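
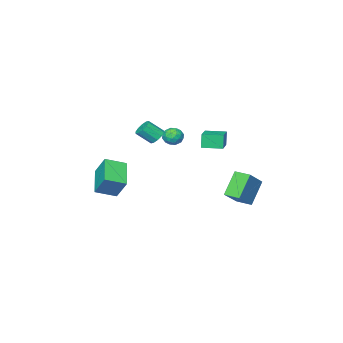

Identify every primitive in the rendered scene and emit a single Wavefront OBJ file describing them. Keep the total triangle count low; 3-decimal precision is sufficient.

v -5.08 0.611 -2.673
v -3.523 1.116 -1.389
v -5.403 1.683 -2.702
v -3.846 2.188 -1.418
v -3.874 0.932 -4.262
v -2.317 1.437 -2.978
v -4.197 2.004 -4.291
v -2.64 2.509 -3.007
v 0.378 -1.858 1.804
v 0.833 -1.95 1.35
v 1.557 -2.575 2.201
v 1.102 -2.482 2.656
v 0.913 -1.604 1.536
v 1.637 -2.228 2.387
v 0.789 -1.354 1.825
v 1.512 -1.979 2.676
v 0.507 -1.297 2.106
v 1.231 -1.921 2.958
v 0.177 -1.454 2.272
v 0.9 -2.078 3.123
v -0.077 -1.765 2.259
v 0.647 -2.39 3.11
v -0.157 -2.112 2.073
v 0.567 -2.736 2.924
v -0.032 -2.361 1.784
v 0.691 -2.986 2.635
v 0.249 -2.419 1.502
v 0.973 -3.043 2.354
v 0.58 -2.262 1.337
v 1.303 -2.886 2.188
v 3.937 -3.723 -0.808
v 3.881 -2.794 0.579
v 2.732 -3.046 -1.31
v 2.676 -2.117 0.077
v 5.144 -2.263 -1.737
v 5.088 -1.334 -0.35
v 3.939 -1.586 -2.239
v 3.883 -0.657 -0.852
v -2.52 -2.648 0.958
v -2.008 -2.489 0.424
v -2.012 -3.751 1.116
v -1.5 -3.592 0.582
v -1.48 -3.228 1.245
v -1.794 -2.546 1.148
v -2.226 -3.694 0.392
v -2.54 -3.012 0.295
v -1.826 -3.135 0.074
v -1.366 -2.847 0.601
v -2.654 -3.393 0.939
v -2.194 -3.105 1.466
v -2.309 -2.472 0.677
v -1.711 -3.768 0.863
v -1.699 -3.555 1.253
v -1.399 -3.461 0.939
v -2.183 -2.505 1.103
v -1.882 -2.412 0.788
v -1.572 -2.846 1.271
v -2.138 -3.828 0.752
v -1.837 -3.735 0.437
v -2.621 -2.779 0.601
v -2.321 -2.685 0.287
v -2.448 -3.394 0.269
v -1.901 -2.758 0.157
v -1.602 -3.406 0.25
v -2.029 -3.466 0.139
v -2.214 -3.065 0.082
v -1.63 -2.589 0.467
v -1.331 -3.237 0.56
v -1.32 -3.023 0.95
v -1.504 -2.622 0.893
v -1.523 -2.968 0.262
v -2.689 -3.003 0.98
v -2.39 -3.651 1.073
v -2.516 -3.618 0.647
v -2.7 -3.217 0.59
v -2.418 -2.834 1.29
v -2.119 -3.482 1.383
v -1.806 -3.175 1.458
v -1.991 -2.774 1.401
v -2.497 -3.272 1.278
v -3.578 -1.842 0.072
v -3.775 -2.01 1.141
v -4.504 -0.78 0.068
v -4.702 -0.948 1.137
v -2.238 -0.672 0.503
v -2.436 -0.84 1.572
v -3.165 0.39 0.499
v -3.362 0.222 1.568
f 2 4 1
f 5 2 1
f 1 4 3
f 3 5 1
f 2 8 4
f 6 2 5
f 6 8 2
f 4 8 3
f 7 5 3
f 3 8 7
f 7 6 5
f 8 6 7
f 10 9 13
f 10 13 11
f 11 13 14
f 11 14 12
f 13 9 15
f 13 15 14
f 14 15 16
f 14 16 12
f 15 9 17
f 15 17 16
f 16 17 18
f 16 18 12
f 17 9 19
f 17 19 18
f 18 19 20
f 18 20 12
f 19 9 21
f 19 21 20
f 20 21 22
f 20 22 12
f 21 9 23
f 21 23 22
f 22 23 24
f 22 24 12
f 23 9 25
f 23 25 24
f 24 25 26
f 24 26 12
f 25 9 27
f 25 27 26
f 26 27 28
f 26 28 12
f 27 9 29
f 27 29 28
f 28 29 30
f 28 30 12
f 29 9 10
f 29 10 30
f 30 10 11
f 30 11 12
f 32 34 31
f 35 32 31
f 31 34 33
f 33 35 31
f 32 38 34
f 36 32 35
f 36 38 32
f 34 38 33
f 37 35 33
f 33 38 37
f 37 36 35
f 38 36 37
f 39 76 55
f 76 50 79
f 55 79 44
f 76 79 55
f 39 55 51
f 55 44 56
f 51 56 40
f 55 56 51
f 39 51 60
f 51 40 61
f 60 61 46
f 51 61 60
f 39 60 72
f 60 46 75
f 72 75 49
f 60 75 72
f 39 72 76
f 72 49 80
f 76 80 50
f 72 80 76
f 40 56 67
f 56 44 70
f 67 70 48
f 56 70 67
f 44 79 57
f 79 50 78
f 57 78 43
f 79 78 57
f 50 80 77
f 80 49 73
f 77 73 41
f 80 73 77
f 49 75 74
f 75 46 62
f 74 62 45
f 75 62 74
f 46 61 66
f 61 40 63
f 66 63 47
f 61 63 66
f 42 68 54
f 68 48 69
f 54 69 43
f 68 69 54
f 42 54 52
f 54 43 53
f 52 53 41
f 54 53 52
f 42 52 59
f 52 41 58
f 59 58 45
f 52 58 59
f 42 59 64
f 59 45 65
f 64 65 47
f 59 65 64
f 42 64 68
f 64 47 71
f 68 71 48
f 64 71 68
f 43 69 57
f 69 48 70
f 57 70 44
f 69 70 57
f 41 53 77
f 53 43 78
f 77 78 50
f 53 78 77
f 45 58 74
f 58 41 73
f 74 73 49
f 58 73 74
f 47 65 66
f 65 45 62
f 66 62 46
f 65 62 66
f 48 71 67
f 71 47 63
f 67 63 40
f 71 63 67
f 82 84 81
f 85 82 81
f 81 84 83
f 83 85 81
f 82 88 84
f 86 82 85
f 86 88 82
f 84 88 83
f 87 85 83
f 83 88 87
f 87 86 85
f 88 86 87



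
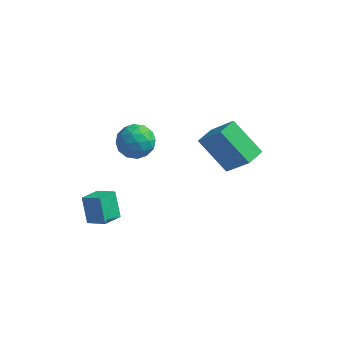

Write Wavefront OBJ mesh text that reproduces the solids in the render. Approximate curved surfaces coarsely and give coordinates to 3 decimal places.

v -2.571 -1.782 0.345
v -2.957 -2.772 0.73
v -1.612 -1.968 0.828
v -1.998 -2.958 1.213
v -2.102 -2.422 -0.833
v -2.488 -3.412 -0.448
v -1.143 -2.608 -0.35
v -1.529 -3.598 0.035
v -2.712 1.708 1.229
v -2.079 2.028 1.961
v -1.481 0.852 0.539
v -0.848 1.172 1.271
v -1.598 0.519 1.496
v -2.359 1.048 1.922
v -1.201 1.832 0.578
v -1.962 2.361 1.004
v -1.145 2.105 1.559
v -1.39 1.293 2.126
v -2.17 1.587 0.374
v -2.415 0.775 0.941
v -2.503 1.943 1.656
v -1.057 0.937 0.844
v -1.498 0.553 0.976
v -1.125 0.742 1.407
v -2.668 1.367 1.633
v -2.296 1.555 2.063
v -2.014 0.668 1.789
v -1.264 1.325 0.437
v -0.892 1.513 0.867
v -2.435 2.138 1.093
v -2.062 2.327 1.524
v -1.546 2.212 0.711
v -1.582 2.176 1.85
v -0.859 1.673 1.444
v -1.066 2.061 1.036
v -1.513 2.372 1.287
v -1.726 1.699 2.183
v -1.003 1.197 1.777
v -1.444 0.813 1.909
v -1.891 1.123 2.16
v -1.177 1.745 1.947
v -2.557 1.683 0.723
v -1.834 1.181 0.317
v -1.669 1.757 0.34
v -2.116 2.067 0.591
v -2.701 1.207 1.056
v -1.978 0.704 0.65
v -2.047 0.508 1.213
v -2.494 0.819 1.464
v -2.383 1.135 0.553
v 3.26 -0.377 2.449
v 1.72 0.161 3.787
v 3.593 0.566 2.454
v 2.053 1.104 3.792
v 4.447 -0.804 3.988
v 2.907 -0.266 5.326
v 4.78 0.139 3.993
v 3.24 0.677 5.331
f 2 4 1
f 5 2 1
f 1 4 3
f 3 5 1
f 2 8 4
f 6 2 5
f 6 8 2
f 4 8 3
f 7 5 3
f 3 8 7
f 7 6 5
f 8 6 7
f 9 46 25
f 46 20 49
f 25 49 14
f 46 49 25
f 9 25 21
f 25 14 26
f 21 26 10
f 25 26 21
f 9 21 30
f 21 10 31
f 30 31 16
f 21 31 30
f 9 30 42
f 30 16 45
f 42 45 19
f 30 45 42
f 9 42 46
f 42 19 50
f 46 50 20
f 42 50 46
f 10 26 37
f 26 14 40
f 37 40 18
f 26 40 37
f 14 49 27
f 49 20 48
f 27 48 13
f 49 48 27
f 20 50 47
f 50 19 43
f 47 43 11
f 50 43 47
f 19 45 44
f 45 16 32
f 44 32 15
f 45 32 44
f 16 31 36
f 31 10 33
f 36 33 17
f 31 33 36
f 12 38 24
f 38 18 39
f 24 39 13
f 38 39 24
f 12 24 22
f 24 13 23
f 22 23 11
f 24 23 22
f 12 22 29
f 22 11 28
f 29 28 15
f 22 28 29
f 12 29 34
f 29 15 35
f 34 35 17
f 29 35 34
f 12 34 38
f 34 17 41
f 38 41 18
f 34 41 38
f 13 39 27
f 39 18 40
f 27 40 14
f 39 40 27
f 11 23 47
f 23 13 48
f 47 48 20
f 23 48 47
f 15 28 44
f 28 11 43
f 44 43 19
f 28 43 44
f 17 35 36
f 35 15 32
f 36 32 16
f 35 32 36
f 18 41 37
f 41 17 33
f 37 33 10
f 41 33 37
f 52 54 51
f 55 52 51
f 51 54 53
f 53 55 51
f 52 58 54
f 56 52 55
f 56 58 52
f 54 58 53
f 57 55 53
f 53 58 57
f 57 56 55
f 58 56 57



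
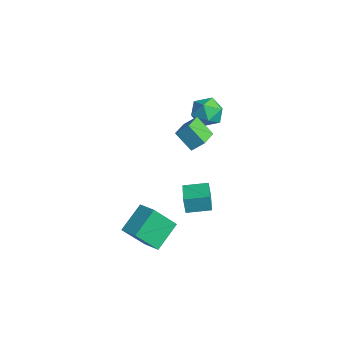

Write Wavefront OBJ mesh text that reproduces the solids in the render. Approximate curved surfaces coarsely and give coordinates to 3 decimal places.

v 1.552 -0.208 -1.286
v 1.343 -0.259 -0.207
v 2.237 1.146 -1.09
v 2.028 1.095 -0.011
v 3.072 -1.015 -1.029
v 2.863 -1.066 0.05
v 3.757 0.339 -0.833
v 3.548 0.288 0.246
v 2.661 -3.51 -3.172
v 2.33 -4.818 -1.498
v 2 -1.928 -2.066
v 1.669 -3.236 -0.392
v 3.911 -3.284 -2.748
v 3.58 -4.592 -1.074
v 3.25 -1.702 -1.642
v 2.919 -3.01 0.032
v 0.308 0.908 1.764
v -0.717 0.384 2.818
v -0.795 2.112 1.291
v -1.819 1.588 2.345
v 0.719 1.572 2.495
v -0.305 1.048 3.549
v -0.383 2.776 2.022
v -1.408 2.252 3.076
v -3.239 5.094 1.367
v -2.402 4.435 0.89
v -4.058 3.545 2.07
v -3.221 2.886 1.593
v -2.968 3.596 2.484
v -2.462 4.553 2.05
v -3.998 3.427 0.91
v -3.492 4.384 0.476
v -2.871 3.405 0.608
v -2.235 3.509 1.58
v -4.225 4.471 1.38
v -3.589 4.575 2.352
f 2 4 1
f 5 2 1
f 1 4 3
f 3 5 1
f 2 8 4
f 6 2 5
f 6 8 2
f 4 8 3
f 7 5 3
f 3 8 7
f 7 6 5
f 8 6 7
f 10 12 9
f 13 10 9
f 9 12 11
f 11 13 9
f 10 16 12
f 14 10 13
f 14 16 10
f 12 16 11
f 15 13 11
f 11 16 15
f 15 14 13
f 16 14 15
f 18 20 17
f 21 18 17
f 17 20 19
f 19 21 17
f 18 24 20
f 22 18 21
f 22 24 18
f 20 24 19
f 23 21 19
f 19 24 23
f 23 22 21
f 24 22 23
f 25 36 30
f 25 30 26
f 25 26 32
f 25 32 35
f 25 35 36
f 26 30 34
f 30 36 29
f 36 35 27
f 35 32 31
f 32 26 33
f 28 34 29
f 28 29 27
f 28 27 31
f 28 31 33
f 28 33 34
f 29 34 30
f 27 29 36
f 31 27 35
f 33 31 32
f 34 33 26



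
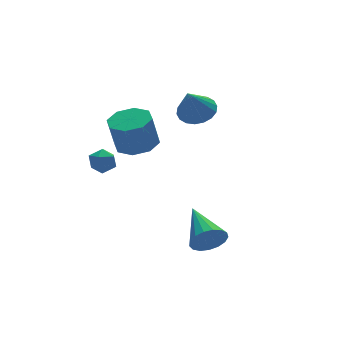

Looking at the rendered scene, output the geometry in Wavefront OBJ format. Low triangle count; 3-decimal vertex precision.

v -3.143 -0.946 0.964
v -2.236 -0.816 1.172
v -2.569 -0.844 2.644
v -3.477 -0.974 2.436
v -2.594 -0.196 1.102
v -2.927 -0.224 2.575
v -3.274 -0.015 0.952
v -3.607 -0.043 2.424
v -3.877 -0.38 0.808
v -4.211 -0.407 2.281
v -4.051 -1.076 0.756
v -4.384 -1.104 2.228
v -3.693 -1.696 0.825
v -4.026 -1.724 2.298
v -3.013 -1.877 0.976
v -3.346 -1.905 2.448
v -2.409 -1.513 1.119
v -2.743 -1.54 2.592
v -1.516 -4.102 -3.374
v -1.1 -4.378 -2.723
v -1.284 -2.178 -2.706
v -0.822 -4.318 -2.994
v -0.703 -4.208 -3.351
v -0.771 -4.074 -3.714
v -1.009 -3.947 -3.999
v -1.363 -3.855 -4.14
v -1.753 -3.82 -4.106
v -2.088 -3.849 -3.904
v -2.292 -3.937 -3.581
v -2.319 -4.062 -3.21
v -2.161 -4.197 -2.876
v -1.856 -4.31 -2.657
v -1.473 -4.375 -2.602
v 0.61 1.23 0.831
v 1.18 0.562 0.891
v -0.05 0.79 2.209
v 1.367 0.854 1.073
v 1.405 1.219 1.208
v 1.285 1.587 1.268
v 1.031 1.885 1.241
v 0.694 2.052 1.133
v 0.34 2.057 0.966
v 0.04 1.898 0.771
v -0.148 1.606 0.588
v -0.185 1.24 0.454
v -0.065 0.873 0.394
v 0.189 0.575 0.42
v 0.526 0.408 0.528
v 0.88 0.403 0.696
v -3.772 1.532 -0.87
v -3.557 1.191 -1.396
v -4.163 0.629 -0.444
v -3.948 0.288 -0.97
v -3.513 0.545 -0.542
v -3.272 1.103 -0.804
v -4.448 0.717 -1.036
v -4.207 1.275 -1.298
v -3.975 0.687 -1.498
v -3.397 0.581 -1.193
v -4.323 1.239 -0.647
v -3.745 1.133 -0.342
f 2 1 5
f 2 5 3
f 3 5 6
f 3 6 4
f 5 1 7
f 5 7 6
f 6 7 8
f 6 8 4
f 7 1 9
f 7 9 8
f 8 9 10
f 8 10 4
f 9 1 11
f 9 11 10
f 10 11 12
f 10 12 4
f 11 1 13
f 11 13 12
f 12 13 14
f 12 14 4
f 13 1 15
f 13 15 14
f 14 15 16
f 14 16 4
f 15 1 17
f 15 17 16
f 16 17 18
f 16 18 4
f 17 1 2
f 17 2 18
f 18 2 3
f 18 3 4
f 20 19 22
f 20 22 21
f 22 19 23
f 22 23 21
f 23 19 24
f 23 24 21
f 24 19 25
f 24 25 21
f 25 19 26
f 25 26 21
f 26 19 27
f 26 27 21
f 27 19 28
f 27 28 21
f 28 19 29
f 28 29 21
f 29 19 30
f 29 30 21
f 30 19 31
f 30 31 21
f 31 19 32
f 31 32 21
f 32 19 33
f 32 33 21
f 33 19 20
f 33 20 21
f 35 34 37
f 35 37 36
f 37 34 38
f 37 38 36
f 38 34 39
f 38 39 36
f 39 34 40
f 39 40 36
f 40 34 41
f 40 41 36
f 41 34 42
f 41 42 36
f 42 34 43
f 42 43 36
f 43 34 44
f 43 44 36
f 44 34 45
f 44 45 36
f 45 34 46
f 45 46 36
f 46 34 47
f 46 47 36
f 47 34 48
f 47 48 36
f 48 34 49
f 48 49 36
f 49 34 35
f 49 35 36
f 50 61 55
f 50 55 51
f 50 51 57
f 50 57 60
f 50 60 61
f 51 55 59
f 55 61 54
f 61 60 52
f 60 57 56
f 57 51 58
f 53 59 54
f 53 54 52
f 53 52 56
f 53 56 58
f 53 58 59
f 54 59 55
f 52 54 61
f 56 52 60
f 58 56 57
f 59 58 51



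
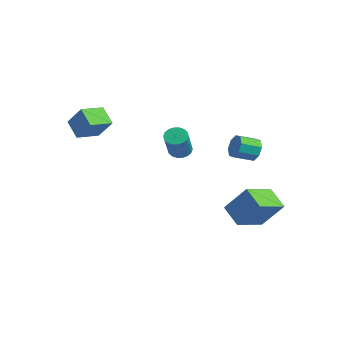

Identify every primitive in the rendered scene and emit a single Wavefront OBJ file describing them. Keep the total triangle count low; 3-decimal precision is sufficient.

v 2.135 2.522 -3.965
v 3.188 3.349 -2.309
v 1.542 4.44 -4.546
v 2.595 5.267 -2.889
v 3.425 2.653 -4.851
v 4.478 3.48 -3.194
v 2.832 4.571 -5.431
v 3.885 5.398 -3.775
v 2.858 4.053 0.486
v 3.254 3.763 -0.17
v 3.058 2.576 0.237
v 2.662 2.867 0.894
v 3.638 3.866 0.316
v 3.442 2.679 0.723
v 3.565 4.079 0.901
v 3.369 2.892 1.309
v 3.077 4.277 1.244
v 2.881 3.091 1.651
v 2.462 4.344 1.143
v 2.266 3.157 1.55
v 2.078 4.241 0.657
v 1.882 3.054 1.064
v 2.151 4.028 0.071
v 1.955 2.841 0.479
v 2.639 3.829 -0.271
v 2.443 2.643 0.136
v -3.263 2.522 -1.234
v -2.894 2.119 -1.719
v -1.749 1.256 -0.13
v -2.117 1.658 0.354
v -2.716 2.39 -1.7
v -1.571 1.527 -0.112
v -2.646 2.687 -1.589
v -1.501 1.824 -0
v -2.699 2.951 -1.407
v -1.553 2.088 0.181
v -2.863 3.131 -1.192
v -1.717 2.267 0.397
v -3.106 3.189 -0.984
v -1.96 2.326 0.604
v -3.38 3.116 -0.827
v -2.235 2.252 0.762
v -3.631 2.924 -0.75
v -2.486 2.061 0.839
v -3.809 2.653 -0.768
v -2.664 1.79 0.82
v -3.879 2.356 -0.88
v -2.734 1.493 0.709
v -3.827 2.092 -1.061
v -2.681 1.229 0.527
v -3.663 1.913 -1.277
v -2.517 1.049 0.312
v -3.42 1.854 -1.484
v -2.274 0.991 0.104
v -3.145 1.928 -1.642
v -2 1.064 -0.053
v -4.485 -4.058 1.639
v -3.393 -3.685 2.887
v -4.795 -2.559 1.463
v -3.703 -2.187 2.711
v -3.457 -3.953 0.709
v -2.365 -3.581 1.957
v -3.767 -2.455 0.533
v -2.675 -2.082 1.781
f 2 4 1
f 5 2 1
f 1 4 3
f 3 5 1
f 2 8 4
f 6 2 5
f 6 8 2
f 4 8 3
f 7 5 3
f 3 8 7
f 7 6 5
f 8 6 7
f 10 9 13
f 10 13 11
f 11 13 14
f 11 14 12
f 13 9 15
f 13 15 14
f 14 15 16
f 14 16 12
f 15 9 17
f 15 17 16
f 16 17 18
f 16 18 12
f 17 9 19
f 17 19 18
f 18 19 20
f 18 20 12
f 19 9 21
f 19 21 20
f 20 21 22
f 20 22 12
f 21 9 23
f 21 23 22
f 22 23 24
f 22 24 12
f 23 9 25
f 23 25 24
f 24 25 26
f 24 26 12
f 25 9 10
f 25 10 26
f 26 10 11
f 26 11 12
f 28 27 31
f 28 31 29
f 29 31 32
f 29 32 30
f 31 27 33
f 31 33 32
f 32 33 34
f 32 34 30
f 33 27 35
f 33 35 34
f 34 35 36
f 34 36 30
f 35 27 37
f 35 37 36
f 36 37 38
f 36 38 30
f 37 27 39
f 37 39 38
f 38 39 40
f 38 40 30
f 39 27 41
f 39 41 40
f 40 41 42
f 40 42 30
f 41 27 43
f 41 43 42
f 42 43 44
f 42 44 30
f 43 27 45
f 43 45 44
f 44 45 46
f 44 46 30
f 45 27 47
f 45 47 46
f 46 47 48
f 46 48 30
f 47 27 49
f 47 49 48
f 48 49 50
f 48 50 30
f 49 27 51
f 49 51 50
f 50 51 52
f 50 52 30
f 51 27 53
f 51 53 52
f 52 53 54
f 52 54 30
f 53 27 55
f 53 55 54
f 54 55 56
f 54 56 30
f 55 27 28
f 55 28 56
f 56 28 29
f 56 29 30
f 58 60 57
f 61 58 57
f 57 60 59
f 59 61 57
f 58 64 60
f 62 58 61
f 62 64 58
f 60 64 59
f 63 61 59
f 59 64 63
f 63 62 61
f 64 62 63



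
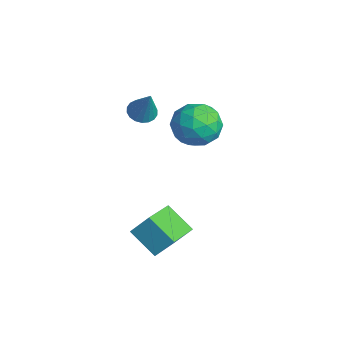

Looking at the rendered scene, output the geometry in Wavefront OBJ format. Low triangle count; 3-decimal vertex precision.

v -2.294 1.801 -0.984
v -1.432 0.882 -1.05
v -3.568 0.538 -0.01
v -2.706 -0.381 -0.076
v -2.506 0.619 0.667
v -1.719 1.4 0.065
v -3.281 0.02 -1.125
v -2.494 0.801 -1.727
v -2.043 -0.219 -1.137
v -1.563 0.151 -0.03
v -3.437 1.269 -1.03
v -2.957 1.639 0.077
v -1.751 1.453 -1.102
v -3.249 -0.033 0.042
v -3.131 0.555 0.479
v -2.625 0.015 0.44
v -1.919 1.757 -0.447
v -1.413 1.216 -0.486
v -2.044 1.062 0.523
v -3.587 0.204 -0.574
v -3.081 -0.337 -0.613
v -2.375 1.405 -1.5
v -1.869 0.865 -1.539
v -2.956 0.358 -1.583
v -1.604 0.265 -1.192
v -2.353 -0.478 -0.62
v -2.691 -0.241 -1.236
v -2.228 0.217 -1.59
v -1.322 0.482 -0.541
v -2.071 -0.26 0.031
v -1.953 0.328 0.467
v -1.49 0.787 0.114
v -1.681 -0.165 -0.592
v -2.929 1.68 -1.091
v -3.678 0.938 -0.519
v -3.51 0.633 -1.174
v -3.047 1.092 -1.527
v -2.647 1.898 -0.44
v -3.396 1.155 0.132
v -2.772 1.203 0.53
v -2.309 1.661 0.176
v -3.319 1.585 -0.468
v 0.378 -2.672 -3.836
v 0.709 -1.93 -2.873
v 1.547 -2.004 -4.753
v 1.879 -1.262 -3.79
v 1.661 -4.058 -3.21
v 1.993 -3.316 -2.247
v 2.831 -3.39 -4.127
v 3.162 -2.648 -3.164
v -3.53 -1.483 0.285
v -2.91 -1.414 -0.054
v -2.67 -1.397 1.875
v -3.005 -1.115 -0.019
v -3.203 -0.888 0.076
v -3.467 -0.78 0.213
v -3.742 -0.81 0.363
v -3.976 -0.974 0.499
v -4.122 -1.238 0.592
v -4.15 -1.551 0.624
v -4.056 -1.851 0.589
v -3.857 -2.078 0.494
v -3.594 -2.186 0.357
v -3.318 -2.156 0.206
v -3.084 -1.992 0.071
v -2.938 -1.728 -0.022
f 1 38 17
f 38 12 41
f 17 41 6
f 38 41 17
f 1 17 13
f 17 6 18
f 13 18 2
f 17 18 13
f 1 13 22
f 13 2 23
f 22 23 8
f 13 23 22
f 1 22 34
f 22 8 37
f 34 37 11
f 22 37 34
f 1 34 38
f 34 11 42
f 38 42 12
f 34 42 38
f 2 18 29
f 18 6 32
f 29 32 10
f 18 32 29
f 6 41 19
f 41 12 40
f 19 40 5
f 41 40 19
f 12 42 39
f 42 11 35
f 39 35 3
f 42 35 39
f 11 37 36
f 37 8 24
f 36 24 7
f 37 24 36
f 8 23 28
f 23 2 25
f 28 25 9
f 23 25 28
f 4 30 16
f 30 10 31
f 16 31 5
f 30 31 16
f 4 16 14
f 16 5 15
f 14 15 3
f 16 15 14
f 4 14 21
f 14 3 20
f 21 20 7
f 14 20 21
f 4 21 26
f 21 7 27
f 26 27 9
f 21 27 26
f 4 26 30
f 26 9 33
f 30 33 10
f 26 33 30
f 5 31 19
f 31 10 32
f 19 32 6
f 31 32 19
f 3 15 39
f 15 5 40
f 39 40 12
f 15 40 39
f 7 20 36
f 20 3 35
f 36 35 11
f 20 35 36
f 9 27 28
f 27 7 24
f 28 24 8
f 27 24 28
f 10 33 29
f 33 9 25
f 29 25 2
f 33 25 29
f 44 46 43
f 47 44 43
f 43 46 45
f 45 47 43
f 44 50 46
f 48 44 47
f 48 50 44
f 46 50 45
f 49 47 45
f 45 50 49
f 49 48 47
f 50 48 49
f 52 51 54
f 52 54 53
f 54 51 55
f 54 55 53
f 55 51 56
f 55 56 53
f 56 51 57
f 56 57 53
f 57 51 58
f 57 58 53
f 58 51 59
f 58 59 53
f 59 51 60
f 59 60 53
f 60 51 61
f 60 61 53
f 61 51 62
f 61 62 53
f 62 51 63
f 62 63 53
f 63 51 64
f 63 64 53
f 64 51 65
f 64 65 53
f 65 51 66
f 65 66 53
f 66 51 52
f 66 52 53



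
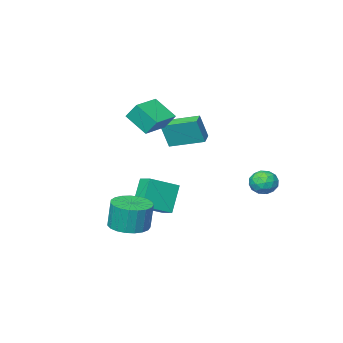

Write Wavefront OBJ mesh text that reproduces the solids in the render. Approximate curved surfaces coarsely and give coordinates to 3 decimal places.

v -4.07 3.674 -1.043
v -3.662 3.47 -0.399
v -3.938 2.49 -1.501
v -3.53 2.286 -0.857
v -4.302 2.442 -0.803
v -4.383 3.174 -0.52
v -3.217 2.786 -1.38
v -3.298 3.518 -1.097
v -3.135 2.922 -0.608
v -3.806 2.709 -0.251
v -3.794 3.251 -1.649
v -4.465 3.038 -1.292
v -3.878 3.676 -0.681
v -3.722 2.284 -1.219
v -4.176 2.376 -1.187
v -3.936 2.256 -0.809
v -4.301 3.501 -0.752
v -4.062 3.382 -0.373
v -4.437 2.778 -0.611
v -3.538 2.578 -1.527
v -3.299 2.459 -1.148
v -3.664 3.704 -1.091
v -3.424 3.584 -0.713
v -3.163 3.182 -1.289
v -3.328 3.234 -0.425
v -3.251 2.538 -0.694
v -3.067 2.832 -1.002
v -3.115 3.262 -0.835
v -3.722 3.108 -0.215
v -3.645 2.413 -0.485
v -4.098 2.504 -0.453
v -4.146 2.934 -0.286
v -3.413 2.786 -0.338
v -3.955 3.547 -1.415
v -3.878 2.852 -1.685
v -3.454 3.026 -1.614
v -3.502 3.456 -1.447
v -4.349 3.422 -1.206
v -4.272 2.726 -1.475
v -4.485 2.698 -1.065
v -4.533 3.128 -0.898
v -4.187 3.174 -1.562
v -0.22 -2.45 -1.644
v -0.213 -1.566 -1.356
v -1.832 -2.191 -2.401
v -1.825 -1.307 -2.113
v 0.585 -1.953 -3.187
v 0.592 -1.069 -2.899
v -1.027 -1.694 -3.944
v -1.02 -0.81 -3.656
v -0.47 -2.369 3.057
v -0.695 -1.748 3.923
v -0.873 -1.222 2.129
v -1.099 -0.6 2.995
v 1.019 -1.84 3.065
v 0.793 -1.218 3.931
v 0.615 -0.692 2.137
v 0.39 -0.071 3.003
v -2.496 -2.893 0.386
v -2.067 -3.027 1.827
v -3.706 -1.486 0.878
v -3.277 -1.62 2.319
v -1.903 -2.34 0.261
v -1.474 -2.474 1.702
v -3.113 -0.933 0.753
v -2.684 -1.067 2.194
v 2.579 0.736 -3.094
v 3.528 0.321 -3
v 3.45 0.49 -1.471
v 2.501 0.904 -1.566
v 3.618 0.742 -3.042
v 3.539 0.911 -1.513
v 3.528 1.162 -3.093
v 3.449 1.33 -1.564
v 3.274 1.508 -3.144
v 3.195 1.677 -1.615
v 2.9 1.721 -3.187
v 2.821 1.889 -1.658
v 2.47 1.763 -3.213
v 2.392 1.932 -1.685
v 2.06 1.628 -3.219
v 1.981 1.796 -1.691
v 1.739 1.338 -3.204
v 1.66 1.507 -1.675
v 1.563 0.944 -3.17
v 1.485 1.113 -1.641
v 1.563 0.515 -3.122
v 1.485 0.683 -1.593
v 1.739 0.123 -3.07
v 1.661 0.292 -1.541
v 2.06 -0.163 -3.022
v 1.982 0.006 -1.493
v 2.471 -0.293 -2.986
v 2.393 -0.124 -1.458
v 2.901 -0.246 -2.97
v 2.822 -0.077 -1.441
v 3.275 -0.028 -2.974
v 3.196 0.14 -1.446
f 1 38 17
f 38 12 41
f 17 41 6
f 38 41 17
f 1 17 13
f 17 6 18
f 13 18 2
f 17 18 13
f 1 13 22
f 13 2 23
f 22 23 8
f 13 23 22
f 1 22 34
f 22 8 37
f 34 37 11
f 22 37 34
f 1 34 38
f 34 11 42
f 38 42 12
f 34 42 38
f 2 18 29
f 18 6 32
f 29 32 10
f 18 32 29
f 6 41 19
f 41 12 40
f 19 40 5
f 41 40 19
f 12 42 39
f 42 11 35
f 39 35 3
f 42 35 39
f 11 37 36
f 37 8 24
f 36 24 7
f 37 24 36
f 8 23 28
f 23 2 25
f 28 25 9
f 23 25 28
f 4 30 16
f 30 10 31
f 16 31 5
f 30 31 16
f 4 16 14
f 16 5 15
f 14 15 3
f 16 15 14
f 4 14 21
f 14 3 20
f 21 20 7
f 14 20 21
f 4 21 26
f 21 7 27
f 26 27 9
f 21 27 26
f 4 26 30
f 26 9 33
f 30 33 10
f 26 33 30
f 5 31 19
f 31 10 32
f 19 32 6
f 31 32 19
f 3 15 39
f 15 5 40
f 39 40 12
f 15 40 39
f 7 20 36
f 20 3 35
f 36 35 11
f 20 35 36
f 9 27 28
f 27 7 24
f 28 24 8
f 27 24 28
f 10 33 29
f 33 9 25
f 29 25 2
f 33 25 29
f 44 46 43
f 47 44 43
f 43 46 45
f 45 47 43
f 44 50 46
f 48 44 47
f 48 50 44
f 46 50 45
f 49 47 45
f 45 50 49
f 49 48 47
f 50 48 49
f 52 54 51
f 55 52 51
f 51 54 53
f 53 55 51
f 52 58 54
f 56 52 55
f 56 58 52
f 54 58 53
f 57 55 53
f 53 58 57
f 57 56 55
f 58 56 57
f 60 62 59
f 63 60 59
f 59 62 61
f 61 63 59
f 60 66 62
f 64 60 63
f 64 66 60
f 62 66 61
f 65 63 61
f 61 66 65
f 65 64 63
f 66 64 65
f 68 67 71
f 68 71 69
f 69 71 72
f 69 72 70
f 71 67 73
f 71 73 72
f 72 73 74
f 72 74 70
f 73 67 75
f 73 75 74
f 74 75 76
f 74 76 70
f 75 67 77
f 75 77 76
f 76 77 78
f 76 78 70
f 77 67 79
f 77 79 78
f 78 79 80
f 78 80 70
f 79 67 81
f 79 81 80
f 80 81 82
f 80 82 70
f 81 67 83
f 81 83 82
f 82 83 84
f 82 84 70
f 83 67 85
f 83 85 84
f 84 85 86
f 84 86 70
f 85 67 87
f 85 87 86
f 86 87 88
f 86 88 70
f 87 67 89
f 87 89 88
f 88 89 90
f 88 90 70
f 89 67 91
f 89 91 90
f 90 91 92
f 90 92 70
f 91 67 93
f 91 93 92
f 92 93 94
f 92 94 70
f 93 67 95
f 93 95 94
f 94 95 96
f 94 96 70
f 95 67 97
f 95 97 96
f 96 97 98
f 96 98 70
f 97 67 68
f 97 68 98
f 98 68 69
f 98 69 70



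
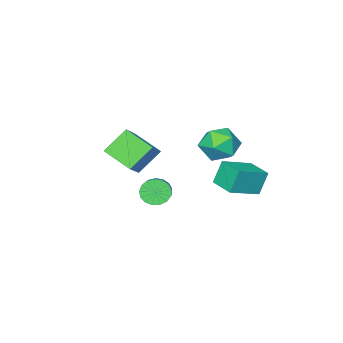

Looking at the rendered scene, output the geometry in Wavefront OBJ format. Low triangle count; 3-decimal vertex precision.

v -3.117 1.034 -4.77
v -3.677 1.113 -3.37
v -2.873 2.565 -4.759
v -3.433 2.643 -3.359
v -1.287 0.737 -4.021
v -1.847 0.815 -2.621
v -1.043 2.267 -4.01
v -1.603 2.346 -2.61
v 2.219 -3.168 -2.274
v 0.954 -2.866 -1.029
v 1.935 -1.439 -2.982
v 0.67 -1.137 -1.738
v 3.29 -2.603 -1.322
v 2.025 -2.301 -0.078
v 3.006 -0.874 -2.031
v 1.741 -0.572 -0.786
v -2.796 0.224 -0.711
v -2.135 1.262 -0.736
v -1.905 -0.382 -2.384
v -1.244 0.656 -2.409
v -1.033 -0.188 -1.539
v -1.583 0.187 -0.504
v -2.457 0.693 -2.616
v -3.007 1.068 -1.581
v -1.926 1.552 -1.913
v -1.046 1.007 -1.247
v -2.994 -0.127 -1.873
v -2.114 -0.672 -1.207
v 3.209 1.376 -2.556
v 3.577 1.559 -3.241
v 4.68 2.748 -2.33
v 4.311 2.564 -1.644
v 3.29 1.811 -3.222
v 4.392 3 -2.311
v 2.983 1.963 -3.049
v 4.086 3.152 -2.138
v 2.729 1.981 -2.764
v 3.831 3.17 -1.853
v 2.584 1.859 -2.431
v 3.687 3.048 -1.52
v 2.582 1.628 -2.126
v 3.685 2.816 -1.215
v 2.724 1.338 -1.92
v 3.827 2.527 -1.009
v 2.977 1.057 -1.859
v 4.08 2.246 -0.948
v 3.283 0.849 -1.958
v 4.386 2.038 -1.047
v 3.572 0.761 -2.194
v 4.675 1.95 -1.283
v 3.778 0.815 -2.512
v 4.88 2.004 -1.601
v 3.853 0.997 -2.841
v 4.956 2.185 -1.93
v 3.781 1.265 -3.104
v 4.883 2.454 -2.193
f 2 4 1
f 5 2 1
f 1 4 3
f 3 5 1
f 2 8 4
f 6 2 5
f 6 8 2
f 4 8 3
f 7 5 3
f 3 8 7
f 7 6 5
f 8 6 7
f 10 12 9
f 13 10 9
f 9 12 11
f 11 13 9
f 10 16 12
f 14 10 13
f 14 16 10
f 12 16 11
f 15 13 11
f 11 16 15
f 15 14 13
f 16 14 15
f 17 28 22
f 17 22 18
f 17 18 24
f 17 24 27
f 17 27 28
f 18 22 26
f 22 28 21
f 28 27 19
f 27 24 23
f 24 18 25
f 20 26 21
f 20 21 19
f 20 19 23
f 20 23 25
f 20 25 26
f 21 26 22
f 19 21 28
f 23 19 27
f 25 23 24
f 26 25 18
f 30 29 33
f 30 33 31
f 31 33 34
f 31 34 32
f 33 29 35
f 33 35 34
f 34 35 36
f 34 36 32
f 35 29 37
f 35 37 36
f 36 37 38
f 36 38 32
f 37 29 39
f 37 39 38
f 38 39 40
f 38 40 32
f 39 29 41
f 39 41 40
f 40 41 42
f 40 42 32
f 41 29 43
f 41 43 42
f 42 43 44
f 42 44 32
f 43 29 45
f 43 45 44
f 44 45 46
f 44 46 32
f 45 29 47
f 45 47 46
f 46 47 48
f 46 48 32
f 47 29 49
f 47 49 48
f 48 49 50
f 48 50 32
f 49 29 51
f 49 51 50
f 50 51 52
f 50 52 32
f 51 29 53
f 51 53 52
f 52 53 54
f 52 54 32
f 53 29 55
f 53 55 54
f 54 55 56
f 54 56 32
f 55 29 30
f 55 30 56
f 56 30 31
f 56 31 32



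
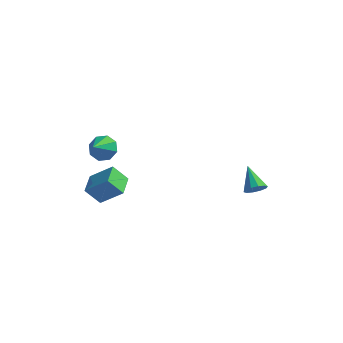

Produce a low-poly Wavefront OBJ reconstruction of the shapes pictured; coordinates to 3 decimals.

v 3.353 2.326 -0.518
v 3.9 2.654 -0.35
v 2.487 3.294 0.418
v 3.743 2.833 -0.681
v 3.436 2.819 -0.95
v 3.097 2.616 -1.053
v 2.856 2.303 -0.953
v 2.805 1.999 -0.686
v 2.962 1.82 -0.355
v 3.269 1.834 -0.087
v 3.608 2.037 0.017
v 3.849 2.35 -0.084
v -3.942 -0.936 2.803
v -3.113 -0.966 2.798
v -3.978 -2.024 3.617
v -3.34 -0.606 3.27
v -3.92 -0.439 3.468
v -4.513 -0.563 3.277
v -4.772 -0.905 2.808
v -4.545 -1.265 2.336
v -3.965 -1.432 2.138
v -3.372 -1.308 2.329
v -4.554 -1.977 -0.07
v -3.296 -1.78 0.981
v -4.875 -0.695 0.074
v -3.617 -0.498 1.124
v -3.803 -1.682 -1.024
v -2.545 -1.485 0.026
v -4.124 -0.4 -0.881
v -2.866 -0.203 0.17
f 2 1 4
f 2 4 3
f 4 1 5
f 4 5 3
f 5 1 6
f 5 6 3
f 6 1 7
f 6 7 3
f 7 1 8
f 7 8 3
f 8 1 9
f 8 9 3
f 9 1 10
f 9 10 3
f 10 1 11
f 10 11 3
f 11 1 12
f 11 12 3
f 12 1 2
f 12 2 3
f 14 13 16
f 14 16 15
f 16 13 17
f 16 17 15
f 17 13 18
f 17 18 15
f 18 13 19
f 18 19 15
f 19 13 20
f 19 20 15
f 20 13 21
f 20 21 15
f 21 13 22
f 21 22 15
f 22 13 14
f 22 14 15
f 24 26 23
f 27 24 23
f 23 26 25
f 25 27 23
f 24 30 26
f 28 24 27
f 28 30 24
f 26 30 25
f 29 27 25
f 25 30 29
f 29 28 27
f 30 28 29



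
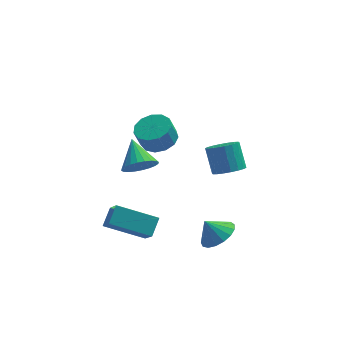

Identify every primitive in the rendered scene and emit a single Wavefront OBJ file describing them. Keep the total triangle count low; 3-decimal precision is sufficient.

v -1.111 -0.551 1.62
v -0.422 -1.164 1.74
v -0.74 -1.322 2.76
v -1.429 -0.709 2.64
v -0.228 -0.696 1.873
v -0.546 -0.854 2.893
v -0.314 -0.182 1.926
v -0.632 -0.34 2.946
v -0.653 0.215 1.881
v -0.971 0.057 2.901
v -1.138 0.369 1.754
v -1.456 0.211 2.774
v -1.614 0.231 1.584
v -1.932 0.072 2.604
v -1.93 -0.156 1.426
v -2.248 -0.314 2.446
v -1.987 -0.668 1.329
v -2.304 -0.826 2.349
v -1.765 -1.143 1.325
v -2.083 -1.301 2.344
v -1.335 -1.43 1.414
v -1.653 -1.588 2.434
v -0.835 -1.437 1.569
v -1.153 -1.596 2.589
v 1.513 -3.444 -2.994
v 2.264 -3.636 -2.429
v 0.887 -3.276 -2.106
v 2.291 -3.183 -2.496
v 2.139 -2.789 -2.678
v 1.844 -2.545 -2.932
v 1.473 -2.508 -3.201
v 1.111 -2.685 -3.422
v 0.841 -3.036 -3.545
v 0.725 -3.48 -3.542
v 0.79 -3.917 -3.414
v 1.02 -4.245 -3.189
v 1.363 -4.39 -2.92
v 1.741 -4.318 -2.668
v 2.066 -4.046 -2.491
v -3.835 -1.866 -3.671
v -3.53 -3.137 -2.279
v -3.477 -1.084 -3.035
v -3.173 -2.355 -1.643
v -1.847 -2.185 -4.397
v -1.543 -3.456 -3.005
v -1.49 -1.403 -3.761
v -1.185 -2.674 -2.369
v -2.06 -3.951 2.66
v -1.331 -4.06 3.122
v -2.4 -2.669 3.5
v -1.219 -3.864 2.868
v -1.236 -3.681 2.583
v -1.378 -3.54 2.309
v -1.624 -3.461 2.088
v -1.936 -3.457 1.955
v -2.267 -3.528 1.929
v -2.566 -3.663 2.015
v -2.789 -3.842 2.198
v -2.9 -4.038 2.452
v -2.883 -4.221 2.738
v -2.741 -4.362 3.012
v -2.495 -4.441 3.232
v -2.183 -4.446 3.366
v -1.852 -4.375 3.391
v -1.553 -4.239 3.306
v 2.343 1.689 -2.876
v 3.152 1.982 -2.885
v 2.846 2.863 -1.672
v 2.037 2.571 -1.664
v 2.969 2.23 -3.112
v 2.663 3.112 -1.899
v 2.662 2.371 -3.292
v 2.356 3.253 -2.079
v 2.292 2.377 -3.389
v 1.986 3.259 -2.177
v 1.932 2.247 -3.386
v 1.626 3.129 -2.173
v 1.654 2.006 -3.281
v 1.348 2.888 -2.069
v 1.512 1.703 -3.096
v 1.206 2.585 -1.884
v 1.534 1.397 -2.868
v 1.228 2.278 -1.655
v 1.717 1.148 -2.641
v 1.411 2.03 -1.428
v 2.024 1.007 -2.461
v 1.718 1.889 -1.248
v 2.394 1.001 -2.363
v 2.088 1.883 -1.151
v 2.754 1.131 -2.367
v 2.448 2.013 -1.154
v 3.032 1.372 -2.471
v 2.726 2.254 -1.259
v 3.174 1.675 -2.656
v 2.868 2.557 -1.444
f 2 1 5
f 2 5 3
f 3 5 6
f 3 6 4
f 5 1 7
f 5 7 6
f 6 7 8
f 6 8 4
f 7 1 9
f 7 9 8
f 8 9 10
f 8 10 4
f 9 1 11
f 9 11 10
f 10 11 12
f 10 12 4
f 11 1 13
f 11 13 12
f 12 13 14
f 12 14 4
f 13 1 15
f 13 15 14
f 14 15 16
f 14 16 4
f 15 1 17
f 15 17 16
f 16 17 18
f 16 18 4
f 17 1 19
f 17 19 18
f 18 19 20
f 18 20 4
f 19 1 21
f 19 21 20
f 20 21 22
f 20 22 4
f 21 1 23
f 21 23 22
f 22 23 24
f 22 24 4
f 23 1 2
f 23 2 24
f 24 2 3
f 24 3 4
f 26 25 28
f 26 28 27
f 28 25 29
f 28 29 27
f 29 25 30
f 29 30 27
f 30 25 31
f 30 31 27
f 31 25 32
f 31 32 27
f 32 25 33
f 32 33 27
f 33 25 34
f 33 34 27
f 34 25 35
f 34 35 27
f 35 25 36
f 35 36 27
f 36 25 37
f 36 37 27
f 37 25 38
f 37 38 27
f 38 25 39
f 38 39 27
f 39 25 26
f 39 26 27
f 41 43 40
f 44 41 40
f 40 43 42
f 42 44 40
f 41 47 43
f 45 41 44
f 45 47 41
f 43 47 42
f 46 44 42
f 42 47 46
f 46 45 44
f 47 45 46
f 49 48 51
f 49 51 50
f 51 48 52
f 51 52 50
f 52 48 53
f 52 53 50
f 53 48 54
f 53 54 50
f 54 48 55
f 54 55 50
f 55 48 56
f 55 56 50
f 56 48 57
f 56 57 50
f 57 48 58
f 57 58 50
f 58 48 59
f 58 59 50
f 59 48 60
f 59 60 50
f 60 48 61
f 60 61 50
f 61 48 62
f 61 62 50
f 62 48 63
f 62 63 50
f 63 48 64
f 63 64 50
f 64 48 65
f 64 65 50
f 65 48 49
f 65 49 50
f 67 66 70
f 67 70 68
f 68 70 71
f 68 71 69
f 70 66 72
f 70 72 71
f 71 72 73
f 71 73 69
f 72 66 74
f 72 74 73
f 73 74 75
f 73 75 69
f 74 66 76
f 74 76 75
f 75 76 77
f 75 77 69
f 76 66 78
f 76 78 77
f 77 78 79
f 77 79 69
f 78 66 80
f 78 80 79
f 79 80 81
f 79 81 69
f 80 66 82
f 80 82 81
f 81 82 83
f 81 83 69
f 82 66 84
f 82 84 83
f 83 84 85
f 83 85 69
f 84 66 86
f 84 86 85
f 85 86 87
f 85 87 69
f 86 66 88
f 86 88 87
f 87 88 89
f 87 89 69
f 88 66 90
f 88 90 89
f 89 90 91
f 89 91 69
f 90 66 92
f 90 92 91
f 91 92 93
f 91 93 69
f 92 66 94
f 92 94 93
f 93 94 95
f 93 95 69
f 94 66 67
f 94 67 95
f 95 67 68
f 95 68 69



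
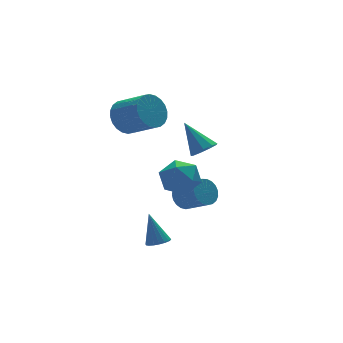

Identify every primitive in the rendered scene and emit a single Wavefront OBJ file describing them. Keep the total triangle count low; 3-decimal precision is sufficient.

v -0.093 2.87 2.121
v 0.629 3.449 2.41
v 1.335 2.15 3.248
v 0.613 1.57 2.959
v 0.38 3.495 2.692
v 1.086 2.196 3.53
v 0.059 3.446 2.886
v 0.765 2.147 3.724
v -0.285 3.309 2.964
v 0.421 2.01 3.802
v -0.6 3.106 2.914
v 0.106 1.806 3.752
v -0.838 2.866 2.743
v -0.131 1.566 3.581
v -0.962 2.627 2.477
v -0.256 1.327 3.315
v -0.954 2.425 2.157
v -0.248 1.125 2.995
v -0.815 2.29 1.832
v -0.109 0.991 2.67
v -0.566 2.244 1.55
v 0.14 0.945 2.388
v -0.245 2.293 1.356
v 0.461 0.994 2.194
v 0.099 2.43 1.278
v 0.805 1.131 2.116
v 0.414 2.634 1.328
v 1.12 1.334 2.166
v 0.651 2.874 1.499
v 1.358 1.574 2.337
v 0.776 3.113 1.765
v 1.482 1.813 2.603
v 0.768 3.315 2.085
v 1.474 2.015 2.923
v -0.312 -1.805 0.853
v 0.596 -2.178 1.089
v -0.976 -3.282 1.071
v -0.068 -3.655 1.307
v -0.527 -3.01 1.934
v -0.117 -2.098 1.799
v -0.263 -3.362 0.361
v 0.147 -2.45 0.226
v 0.626 -3.141 0.785
v 0.463 -2.923 1.757
v -0.843 -2.537 0.403
v -1.006 -2.319 1.375
v 3.177 1.43 -0.122
v 3.868 1.557 -0.02
v 2.763 2.63 1.182
v 3.691 1.861 -0.356
v 3.273 1.962 -0.582
v 2.81 1.815 -0.593
v 2.519 1.488 -0.384
v 2.535 1.133 -0.052
v 2.852 0.917 0.247
v 3.32 0.941 0.373
v 3.721 1.194 0.267
v 2.199 1.521 -2.972
v 2.874 1.866 -2.918
v 3.396 0.724 -2.173
v 2.721 0.379 -2.228
v 2.727 1.968 -2.657
v 3.249 0.826 -1.913
v 2.488 1.993 -2.452
v 3.011 0.851 -1.707
v 2.199 1.936 -2.336
v 2.722 0.794 -1.591
v 1.911 1.808 -2.33
v 2.433 0.666 -1.586
v 1.672 1.63 -2.436
v 2.194 0.488 -1.691
v 1.524 1.433 -2.634
v 2.047 0.291 -1.889
v 1.493 1.251 -2.89
v 2.015 0.109 -2.146
v 1.584 1.116 -3.161
v 2.106 -0.026 -2.417
v 1.781 1.051 -3.399
v 2.304 -0.091 -2.655
v 2.05 1.067 -3.564
v 2.573 -0.075 -2.819
v 2.345 1.162 -3.626
v 2.868 0.02 -2.881
v 2.615 1.319 -3.575
v 3.138 0.177 -2.83
v 2.813 1.51 -3.42
v 3.335 0.368 -2.675
v 2.904 1.704 -3.187
v 3.427 0.562 -2.443
v -1.379 -3.008 -2.48
v -0.975 -2.625 -2.602
v -1.521 -2.392 -1.02
v -1.188 -2.506 -2.672
v -1.439 -2.487 -2.705
v -1.678 -2.571 -2.693
v -1.858 -2.741 -2.638
v -1.943 -2.964 -2.552
v -1.917 -3.196 -2.452
v -1.784 -3.39 -2.358
v -1.571 -3.509 -2.287
v -1.32 -3.528 -2.255
v -1.081 -3.444 -2.267
v -0.901 -3.274 -2.321
v -0.816 -3.051 -2.407
v -0.842 -2.819 -2.507
f 2 1 5
f 2 5 3
f 3 5 6
f 3 6 4
f 5 1 7
f 5 7 6
f 6 7 8
f 6 8 4
f 7 1 9
f 7 9 8
f 8 9 10
f 8 10 4
f 9 1 11
f 9 11 10
f 10 11 12
f 10 12 4
f 11 1 13
f 11 13 12
f 12 13 14
f 12 14 4
f 13 1 15
f 13 15 14
f 14 15 16
f 14 16 4
f 15 1 17
f 15 17 16
f 16 17 18
f 16 18 4
f 17 1 19
f 17 19 18
f 18 19 20
f 18 20 4
f 19 1 21
f 19 21 20
f 20 21 22
f 20 22 4
f 21 1 23
f 21 23 22
f 22 23 24
f 22 24 4
f 23 1 25
f 23 25 24
f 24 25 26
f 24 26 4
f 25 1 27
f 25 27 26
f 26 27 28
f 26 28 4
f 27 1 29
f 27 29 28
f 28 29 30
f 28 30 4
f 29 1 31
f 29 31 30
f 30 31 32
f 30 32 4
f 31 1 33
f 31 33 32
f 32 33 34
f 32 34 4
f 33 1 2
f 33 2 34
f 34 2 3
f 34 3 4
f 35 46 40
f 35 40 36
f 35 36 42
f 35 42 45
f 35 45 46
f 36 40 44
f 40 46 39
f 46 45 37
f 45 42 41
f 42 36 43
f 38 44 39
f 38 39 37
f 38 37 41
f 38 41 43
f 38 43 44
f 39 44 40
f 37 39 46
f 41 37 45
f 43 41 42
f 44 43 36
f 48 47 50
f 48 50 49
f 50 47 51
f 50 51 49
f 51 47 52
f 51 52 49
f 52 47 53
f 52 53 49
f 53 47 54
f 53 54 49
f 54 47 55
f 54 55 49
f 55 47 56
f 55 56 49
f 56 47 57
f 56 57 49
f 57 47 48
f 57 48 49
f 59 58 62
f 59 62 60
f 60 62 63
f 60 63 61
f 62 58 64
f 62 64 63
f 63 64 65
f 63 65 61
f 64 58 66
f 64 66 65
f 65 66 67
f 65 67 61
f 66 58 68
f 66 68 67
f 67 68 69
f 67 69 61
f 68 58 70
f 68 70 69
f 69 70 71
f 69 71 61
f 70 58 72
f 70 72 71
f 71 72 73
f 71 73 61
f 72 58 74
f 72 74 73
f 73 74 75
f 73 75 61
f 74 58 76
f 74 76 75
f 75 76 77
f 75 77 61
f 76 58 78
f 76 78 77
f 77 78 79
f 77 79 61
f 78 58 80
f 78 80 79
f 79 80 81
f 79 81 61
f 80 58 82
f 80 82 81
f 81 82 83
f 81 83 61
f 82 58 84
f 82 84 83
f 83 84 85
f 83 85 61
f 84 58 86
f 84 86 85
f 85 86 87
f 85 87 61
f 86 58 88
f 86 88 87
f 87 88 89
f 87 89 61
f 88 58 59
f 88 59 89
f 89 59 60
f 89 60 61
f 91 90 93
f 91 93 92
f 93 90 94
f 93 94 92
f 94 90 95
f 94 95 92
f 95 90 96
f 95 96 92
f 96 90 97
f 96 97 92
f 97 90 98
f 97 98 92
f 98 90 99
f 98 99 92
f 99 90 100
f 99 100 92
f 100 90 101
f 100 101 92
f 101 90 102
f 101 102 92
f 102 90 103
f 102 103 92
f 103 90 104
f 103 104 92
f 104 90 105
f 104 105 92
f 105 90 91
f 105 91 92



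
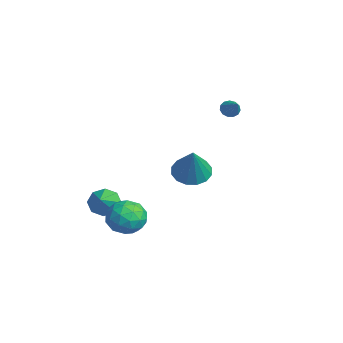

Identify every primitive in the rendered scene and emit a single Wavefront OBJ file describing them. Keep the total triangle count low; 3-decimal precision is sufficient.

v -2.475 3.853 2.548
v -2.227 4.207 2.208
v -1.365 3.847 3.352
v -2.378 4.378 2.418
v -2.56 4.382 2.669
v -2.715 4.218 2.882
v -2.793 3.938 2.989
v -2.771 3.631 2.955
v -2.654 3.394 2.793
v -2.481 3.303 2.553
v -2.306 3.386 2.311
v -2.184 3.617 2.145
v -2.155 3.923 2.107
v 1.071 0.611 0.296
v 1.579 1.48 0.131
v 2.189 0.309 2.144
v 1.154 1.621 0.411
v 0.707 1.491 0.66
v 0.358 1.126 0.812
v 0.199 0.622 0.826
v 0.275 0.116 0.698
v 0.563 -0.258 0.462
v 0.988 -0.4 0.182
v 1.435 -0.27 -0.067
v 1.785 0.096 -0.219
v 1.943 0.599 -0.233
v 1.868 1.106 -0.105
v 0.338 -2.68 -2.515
v 1.151 -2.083 -2.964
v 1.529 -3.537 -1.496
v 2.342 -2.94 -1.945
v 1.607 -2.458 -1.277
v 0.871 -1.928 -1.907
v 1.809 -3.692 -2.553
v 1.073 -3.162 -3.183
v 2.061 -2.708 -2.987
v 1.935 -1.946 -2.198
v 0.745 -3.674 -2.262
v 0.619 -2.912 -1.473
v 0.64 -2.306 -2.829
v 2.04 -3.314 -1.631
v 1.607 -3.031 -1.239
v 2.086 -2.68 -1.502
v 0.475 -2.215 -2.208
v 0.953 -1.864 -2.471
v 1.221 -2.085 -1.48
v 1.727 -3.756 -1.989
v 2.205 -3.405 -2.252
v 0.594 -2.94 -2.958
v 1.073 -2.589 -3.221
v 1.459 -3.535 -2.98
v 1.653 -2.323 -3.106
v 2.353 -2.827 -2.507
v 2.039 -3.269 -2.865
v 1.607 -2.957 -3.235
v 1.579 -1.875 -2.643
v 2.279 -2.379 -2.044
v 1.847 -2.095 -1.651
v 1.414 -1.784 -2.022
v 2.114 -2.242 -2.656
v 0.401 -3.241 -2.416
v 1.101 -3.745 -1.817
v 1.266 -3.836 -2.438
v 0.833 -3.525 -2.809
v 0.327 -2.793 -1.953
v 1.027 -3.297 -1.354
v 1.073 -2.663 -1.225
v 0.641 -2.351 -1.595
v 0.566 -3.378 -1.804
v -1.514 -3.114 -2.62
v -1.062 -3.295 -3.341
v -0.246 -3.686 -1.68
v -0.949 -2.678 -3.118
v -1.168 -2.316 -2.603
v -1.59 -2.422 -2.098
v -1.967 -2.933 -1.9
v -2.08 -3.55 -2.123
v -1.861 -3.912 -2.638
v -1.439 -3.806 -3.142
f 2 1 4
f 2 4 3
f 4 1 5
f 4 5 3
f 5 1 6
f 5 6 3
f 6 1 7
f 6 7 3
f 7 1 8
f 7 8 3
f 8 1 9
f 8 9 3
f 9 1 10
f 9 10 3
f 10 1 11
f 10 11 3
f 11 1 12
f 11 12 3
f 12 1 13
f 12 13 3
f 13 1 2
f 13 2 3
f 15 14 17
f 15 17 16
f 17 14 18
f 17 18 16
f 18 14 19
f 18 19 16
f 19 14 20
f 19 20 16
f 20 14 21
f 20 21 16
f 21 14 22
f 21 22 16
f 22 14 23
f 22 23 16
f 23 14 24
f 23 24 16
f 24 14 25
f 24 25 16
f 25 14 26
f 25 26 16
f 26 14 27
f 26 27 16
f 27 14 15
f 27 15 16
f 28 65 44
f 65 39 68
f 44 68 33
f 65 68 44
f 28 44 40
f 44 33 45
f 40 45 29
f 44 45 40
f 28 40 49
f 40 29 50
f 49 50 35
f 40 50 49
f 28 49 61
f 49 35 64
f 61 64 38
f 49 64 61
f 28 61 65
f 61 38 69
f 65 69 39
f 61 69 65
f 29 45 56
f 45 33 59
f 56 59 37
f 45 59 56
f 33 68 46
f 68 39 67
f 46 67 32
f 68 67 46
f 39 69 66
f 69 38 62
f 66 62 30
f 69 62 66
f 38 64 63
f 64 35 51
f 63 51 34
f 64 51 63
f 35 50 55
f 50 29 52
f 55 52 36
f 50 52 55
f 31 57 43
f 57 37 58
f 43 58 32
f 57 58 43
f 31 43 41
f 43 32 42
f 41 42 30
f 43 42 41
f 31 41 48
f 41 30 47
f 48 47 34
f 41 47 48
f 31 48 53
f 48 34 54
f 53 54 36
f 48 54 53
f 31 53 57
f 53 36 60
f 57 60 37
f 53 60 57
f 32 58 46
f 58 37 59
f 46 59 33
f 58 59 46
f 30 42 66
f 42 32 67
f 66 67 39
f 42 67 66
f 34 47 63
f 47 30 62
f 63 62 38
f 47 62 63
f 36 54 55
f 54 34 51
f 55 51 35
f 54 51 55
f 37 60 56
f 60 36 52
f 56 52 29
f 60 52 56
f 71 70 73
f 71 73 72
f 73 70 74
f 73 74 72
f 74 70 75
f 74 75 72
f 75 70 76
f 75 76 72
f 76 70 77
f 76 77 72
f 77 70 78
f 77 78 72
f 78 70 79
f 78 79 72
f 79 70 71
f 79 71 72



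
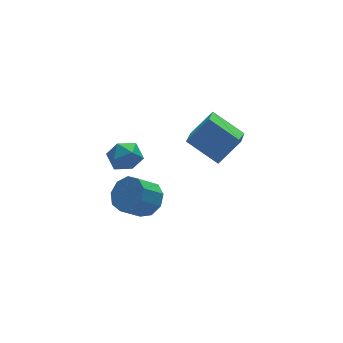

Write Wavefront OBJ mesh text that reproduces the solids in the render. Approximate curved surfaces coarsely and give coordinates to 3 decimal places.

v 0.472 1.229 -2.468
v 1.188 1.418 -1.655
v 0.024 1.201 -0.579
v -0.692 1.011 -1.392
v 0.868 2.064 -1.871
v -0.297 1.846 -0.795
v 0.362 2.319 -2.367
v -0.802 2.101 -1.291
v -0.092 2.063 -2.91
v -1.256 1.846 -1.834
v -0.282 1.417 -3.246
v -1.446 1.2 -2.17
v -0.119 0.683 -3.218
v -1.284 0.466 -2.142
v 0.32 0.204 -2.839
v -0.844 -0.013 -1.763
v 0.831 0.205 -2.287
v -0.333 -0.013 -1.211
v 1.174 0.684 -1.819
v 0.009 0.467 -0.743
v -1.815 0.862 2.354
v -1.173 0.966 1.596
v -0.847 -0.246 3.024
v -0.205 -0.142 2.266
v -0.326 0.6 2.923
v -0.924 1.285 2.51
v -1.096 -0.565 2.11
v -1.694 0.12 1.697
v -0.728 0.084 1.446
v -0.252 0.804 1.948
v -1.768 -0.084 2.672
v -1.292 0.636 3.174
v 2.498 0.302 2.957
v 1.581 -1.282 3.903
v 3.731 0.346 4.226
v 2.814 -1.238 5.173
v 3.646 -1.002 1.887
v 2.729 -2.586 2.834
v 4.879 -0.958 3.157
v 3.962 -2.542 4.103
f 2 1 5
f 2 5 3
f 3 5 6
f 3 6 4
f 5 1 7
f 5 7 6
f 6 7 8
f 6 8 4
f 7 1 9
f 7 9 8
f 8 9 10
f 8 10 4
f 9 1 11
f 9 11 10
f 10 11 12
f 10 12 4
f 11 1 13
f 11 13 12
f 12 13 14
f 12 14 4
f 13 1 15
f 13 15 14
f 14 15 16
f 14 16 4
f 15 1 17
f 15 17 16
f 16 17 18
f 16 18 4
f 17 1 19
f 17 19 18
f 18 19 20
f 18 20 4
f 19 1 2
f 19 2 20
f 20 2 3
f 20 3 4
f 21 32 26
f 21 26 22
f 21 22 28
f 21 28 31
f 21 31 32
f 22 26 30
f 26 32 25
f 32 31 23
f 31 28 27
f 28 22 29
f 24 30 25
f 24 25 23
f 24 23 27
f 24 27 29
f 24 29 30
f 25 30 26
f 23 25 32
f 27 23 31
f 29 27 28
f 30 29 22
f 34 36 33
f 37 34 33
f 33 36 35
f 35 37 33
f 34 40 36
f 38 34 37
f 38 40 34
f 36 40 35
f 39 37 35
f 35 40 39
f 39 38 37
f 40 38 39



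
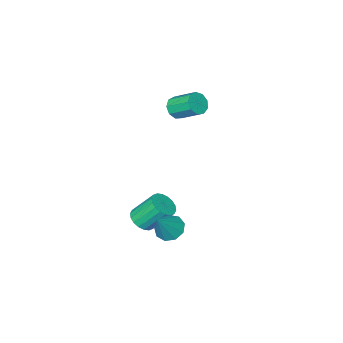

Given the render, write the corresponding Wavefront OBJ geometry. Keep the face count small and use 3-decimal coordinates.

v -2.935 -4.511 3.048
v -2.481 -3.989 2.536
v -3.031 -2.487 3.581
v -3.485 -3.009 4.092
v -3.029 -4.047 2.33
v -3.579 -2.545 3.374
v -3.533 -4.321 2.46
v -4.083 -2.819 3.504
v -3.757 -4.685 2.865
v -4.307 -3.183 3.909
v -3.597 -4.967 3.355
v -4.146 -3.465 4.399
v -3.126 -5.036 3.702
v -3.676 -3.534 4.746
v -2.567 -4.859 3.743
v -3.116 -3.357 4.787
v -2.179 -4.52 3.458
v -2.729 -3.018 4.502
v -2.146 -4.176 2.982
v -2.695 -2.674 4.026
v 0.658 -0.115 -3.916
v 1.238 -0.896 -4.148
v 1.882 0.315 -2.304
v 1.462 -0.335 -4.468
v 1.31 0.329 -4.53
v 0.853 0.785 -4.305
v 0.304 0.82 -3.898
v -0.079 0.417 -3.499
v -0.117 -0.235 -3.296
v 0.207 -0.831 -3.383
v 0.742 -1.092 -3.72
v 0.796 -2.844 -4.829
v 1.649 -2.53 -4.554
v 0.738 -1.523 -2.875
v -0.116 -1.836 -3.151
v 1.515 -2.223 -4.812
v 0.603 -1.215 -3.133
v 1.238 -2.039 -5.073
v 0.326 -1.031 -3.394
v 0.873 -2.014 -5.285
v -0.038 -1.006 -3.606
v 0.494 -2.154 -5.408
v -0.418 -1.146 -3.729
v 0.174 -2.43 -5.416
v -0.738 -1.422 -3.737
v -0.023 -2.788 -5.308
v -0.935 -1.78 -3.629
v -0.058 -3.157 -5.105
v -0.969 -2.15 -3.426
v 0.077 -3.465 -4.847
v -0.835 -2.457 -3.168
v 0.354 -3.649 -4.586
v -0.558 -2.641 -2.907
v 0.718 -3.674 -4.374
v -0.193 -2.666 -2.695
v 1.098 -3.534 -4.251
v 0.186 -2.526 -2.572
v 1.418 -3.258 -4.243
v 0.506 -2.25 -2.564
v 1.615 -2.9 -4.351
v 0.703 -1.892 -2.672
f 2 1 5
f 2 5 3
f 3 5 6
f 3 6 4
f 5 1 7
f 5 7 6
f 6 7 8
f 6 8 4
f 7 1 9
f 7 9 8
f 8 9 10
f 8 10 4
f 9 1 11
f 9 11 10
f 10 11 12
f 10 12 4
f 11 1 13
f 11 13 12
f 12 13 14
f 12 14 4
f 13 1 15
f 13 15 14
f 14 15 16
f 14 16 4
f 15 1 17
f 15 17 16
f 16 17 18
f 16 18 4
f 17 1 19
f 17 19 18
f 18 19 20
f 18 20 4
f 19 1 2
f 19 2 20
f 20 2 3
f 20 3 4
f 22 21 24
f 22 24 23
f 24 21 25
f 24 25 23
f 25 21 26
f 25 26 23
f 26 21 27
f 26 27 23
f 27 21 28
f 27 28 23
f 28 21 29
f 28 29 23
f 29 21 30
f 29 30 23
f 30 21 31
f 30 31 23
f 31 21 22
f 31 22 23
f 33 32 36
f 33 36 34
f 34 36 37
f 34 37 35
f 36 32 38
f 36 38 37
f 37 38 39
f 37 39 35
f 38 32 40
f 38 40 39
f 39 40 41
f 39 41 35
f 40 32 42
f 40 42 41
f 41 42 43
f 41 43 35
f 42 32 44
f 42 44 43
f 43 44 45
f 43 45 35
f 44 32 46
f 44 46 45
f 45 46 47
f 45 47 35
f 46 32 48
f 46 48 47
f 47 48 49
f 47 49 35
f 48 32 50
f 48 50 49
f 49 50 51
f 49 51 35
f 50 32 52
f 50 52 51
f 51 52 53
f 51 53 35
f 52 32 54
f 52 54 53
f 53 54 55
f 53 55 35
f 54 32 56
f 54 56 55
f 55 56 57
f 55 57 35
f 56 32 58
f 56 58 57
f 57 58 59
f 57 59 35
f 58 32 60
f 58 60 59
f 59 60 61
f 59 61 35
f 60 32 33
f 60 33 61
f 61 33 34
f 61 34 35



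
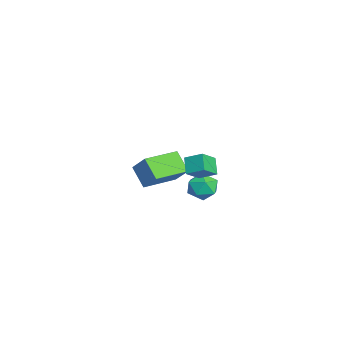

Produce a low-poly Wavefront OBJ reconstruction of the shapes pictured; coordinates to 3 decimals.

v 3.303 1.937 1.798
v 2.672 1.924 2.381
v 3.637 2.635 2.174
v 3.005 2.622 2.758
v 3.855 1.358 2.382
v 3.223 1.345 2.966
v 4.188 2.056 2.759
v 3.557 2.043 3.342
v 1.367 2.908 0.502
v 1.923 2.723 0.023
v 0.817 1.837 0.277
v 1.373 1.652 -0.202
v 1.512 1.692 0.541
v 1.852 2.354 0.68
v 0.888 2.206 -0.38
v 1.228 2.868 -0.241
v 1.627 2.289 -0.522
v 2.012 1.972 0.047
v 0.728 2.588 0.253
v 1.113 2.271 0.822
v -1.119 -0.01 -1.221
v -1.891 -0.434 -0.391
v -2.047 1.458 -1.333
v -2.819 1.033 -0.504
v -0.441 0.487 -0.336
v -1.213 0.062 0.493
v -1.369 1.954 -0.449
v -2.141 1.53 0.381
f 2 4 1
f 5 2 1
f 1 4 3
f 3 5 1
f 2 8 4
f 6 2 5
f 6 8 2
f 4 8 3
f 7 5 3
f 3 8 7
f 7 6 5
f 8 6 7
f 9 20 14
f 9 14 10
f 9 10 16
f 9 16 19
f 9 19 20
f 10 14 18
f 14 20 13
f 20 19 11
f 19 16 15
f 16 10 17
f 12 18 13
f 12 13 11
f 12 11 15
f 12 15 17
f 12 17 18
f 13 18 14
f 11 13 20
f 15 11 19
f 17 15 16
f 18 17 10
f 22 24 21
f 25 22 21
f 21 24 23
f 23 25 21
f 22 28 24
f 26 22 25
f 26 28 22
f 24 28 23
f 27 25 23
f 23 28 27
f 27 26 25
f 28 26 27



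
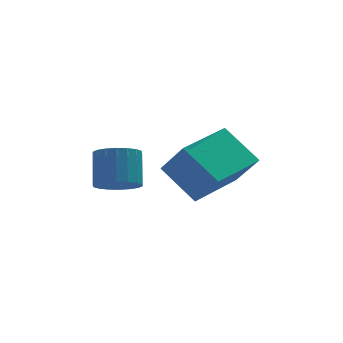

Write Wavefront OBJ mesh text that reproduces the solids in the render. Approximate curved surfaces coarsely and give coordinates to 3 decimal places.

v 1.706 -0.029 -3.722
v 0.831 0.977 -2.684
v 3.33 1.265 -3.608
v 2.455 2.272 -2.57
v 2.245 -0.812 -2.51
v 1.37 0.195 -1.472
v 3.869 0.483 -2.396
v 2.994 1.489 -1.358
v -0.556 0.818 -3.221
v 0.218 0.784 -3.307
v 0.371 1.628 -2.264
v -0.404 1.662 -2.179
v 0.13 1.051 -3.51
v 0.282 1.895 -2.468
v -0.095 1.272 -3.656
v 0.058 2.116 -2.614
v -0.41 1.403 -3.716
v -0.258 2.247 -2.674
v -0.755 1.418 -3.678
v -0.603 2.262 -2.636
v -1.06 1.314 -3.549
v -0.908 2.158 -2.507
v -1.266 1.112 -3.356
v -1.113 1.956 -2.313
v -1.331 0.852 -3.136
v -1.178 1.696 -2.093
v -1.242 0.585 -2.932
v -1.09 1.429 -1.89
v -1.018 0.364 -2.786
v -0.865 1.208 -1.744
v -0.702 0.233 -2.726
v -0.55 1.077 -1.684
v -0.357 0.218 -2.764
v -0.205 1.062 -1.722
v -0.052 0.322 -2.893
v 0.1 1.166 -1.851
v 0.153 0.524 -3.087
v 0.306 1.368 -2.044
f 2 4 1
f 5 2 1
f 1 4 3
f 3 5 1
f 2 8 4
f 6 2 5
f 6 8 2
f 4 8 3
f 7 5 3
f 3 8 7
f 7 6 5
f 8 6 7
f 10 9 13
f 10 13 11
f 11 13 14
f 11 14 12
f 13 9 15
f 13 15 14
f 14 15 16
f 14 16 12
f 15 9 17
f 15 17 16
f 16 17 18
f 16 18 12
f 17 9 19
f 17 19 18
f 18 19 20
f 18 20 12
f 19 9 21
f 19 21 20
f 20 21 22
f 20 22 12
f 21 9 23
f 21 23 22
f 22 23 24
f 22 24 12
f 23 9 25
f 23 25 24
f 24 25 26
f 24 26 12
f 25 9 27
f 25 27 26
f 26 27 28
f 26 28 12
f 27 9 29
f 27 29 28
f 28 29 30
f 28 30 12
f 29 9 31
f 29 31 30
f 30 31 32
f 30 32 12
f 31 9 33
f 31 33 32
f 32 33 34
f 32 34 12
f 33 9 35
f 33 35 34
f 34 35 36
f 34 36 12
f 35 9 37
f 35 37 36
f 36 37 38
f 36 38 12
f 37 9 10
f 37 10 38
f 38 10 11
f 38 11 12



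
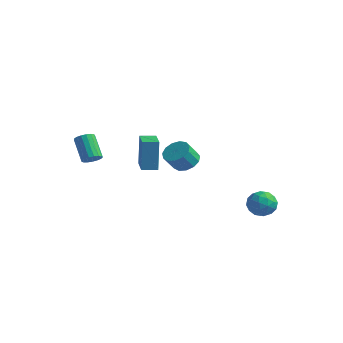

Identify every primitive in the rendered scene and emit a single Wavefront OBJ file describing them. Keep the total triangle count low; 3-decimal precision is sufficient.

v 3.773 3.081 -3.352
v 4.343 3.463 -2.641
v 3.497 1.797 -2.439
v 4.067 2.179 -1.728
v 3.196 2.596 -1.941
v 3.367 3.389 -2.505
v 4.473 1.871 -2.575
v 4.644 2.664 -3.139
v 4.776 2.715 -2.16
v 3.987 3.164 -1.769
v 3.853 2.096 -3.311
v 3.064 2.545 -2.92
v 4.083 3.385 -3.076
v 3.757 1.875 -2.004
v 3.246 2.12 -2.129
v 3.581 2.345 -1.711
v 3.509 3.341 -2.997
v 3.844 3.566 -2.579
v 3.17 3.056 -2.168
v 3.996 1.694 -2.501
v 4.331 1.919 -2.083
v 4.259 2.915 -3.369
v 4.594 3.14 -2.951
v 4.67 2.204 -2.912
v 4.672 3.17 -2.376
v 4.509 2.415 -1.84
v 4.748 2.234 -2.337
v 4.848 2.7 -2.669
v 4.208 3.433 -2.146
v 4.045 2.679 -1.61
v 3.534 2.924 -1.735
v 3.634 3.39 -2.066
v 4.462 2.994 -1.864
v 3.795 2.581 -3.47
v 3.632 1.827 -2.934
v 4.206 1.87 -3.014
v 4.306 2.336 -3.345
v 3.331 2.845 -3.24
v 3.168 2.09 -2.704
v 2.992 2.56 -2.411
v 3.092 3.026 -2.743
v 3.378 2.266 -3.216
v 0.25 -3.879 1.692
v 0.111 -3.647 3.755
v 0.86 -3.151 1.652
v 0.72 -2.92 3.714
v 1.58 -4.98 1.906
v 1.44 -4.749 3.968
v 2.189 -4.253 1.865
v 2.05 -4.021 3.928
v -3.356 -4.1 1.012
v -3.027 -3.559 1.107
v -4.135 -3.12 2.443
v -4.464 -3.66 2.348
v -3.241 -3.48 0.903
v -4.349 -3.04 2.239
v -3.482 -3.542 0.724
v -4.59 -3.103 2.06
v -3.694 -3.733 0.611
v -4.801 -3.293 1.947
v -3.828 -4.007 0.59
v -4.936 -3.567 1.926
v -3.854 -4.303 0.666
v -4.962 -3.863 2.001
v -3.767 -4.552 0.821
v -4.874 -4.112 2.156
v -3.585 -4.698 1.019
v -4.692 -4.258 2.355
v -3.35 -4.706 1.217
v -4.458 -4.267 2.552
v -3.117 -4.576 1.367
v -4.225 -4.136 2.702
v -2.939 -4.337 1.436
v -4.047 -3.897 2.772
v -2.856 -4.043 1.408
v -3.964 -3.604 2.744
v -2.888 -3.763 1.289
v -3.996 -3.323 2.625
v -2.816 3.275 -1.247
v -1.918 2.996 -1.388
v -2.007 2.167 -0.314
v -2.904 2.445 -0.173
v -1.895 3.419 -1.06
v -1.984 2.589 0.014
v -2.165 3.795 -0.791
v -2.253 2.966 0.283
v -2.64 4.007 -0.667
v -2.729 3.177 0.407
v -3.172 3.986 -0.727
v -3.261 3.156 0.347
v -3.59 3.739 -0.952
v -3.679 2.909 0.122
v -3.763 3.345 -1.271
v -3.851 2.515 -0.197
v -3.634 2.929 -1.582
v -3.723 2.099 -0.508
v -3.246 2.622 -1.787
v -3.335 1.793 -0.713
v -2.721 2.523 -1.82
v -2.81 1.693 -0.746
v -2.226 2.662 -1.671
v -2.315 1.833 -0.597
f 1 38 17
f 38 12 41
f 17 41 6
f 38 41 17
f 1 17 13
f 17 6 18
f 13 18 2
f 17 18 13
f 1 13 22
f 13 2 23
f 22 23 8
f 13 23 22
f 1 22 34
f 22 8 37
f 34 37 11
f 22 37 34
f 1 34 38
f 34 11 42
f 38 42 12
f 34 42 38
f 2 18 29
f 18 6 32
f 29 32 10
f 18 32 29
f 6 41 19
f 41 12 40
f 19 40 5
f 41 40 19
f 12 42 39
f 42 11 35
f 39 35 3
f 42 35 39
f 11 37 36
f 37 8 24
f 36 24 7
f 37 24 36
f 8 23 28
f 23 2 25
f 28 25 9
f 23 25 28
f 4 30 16
f 30 10 31
f 16 31 5
f 30 31 16
f 4 16 14
f 16 5 15
f 14 15 3
f 16 15 14
f 4 14 21
f 14 3 20
f 21 20 7
f 14 20 21
f 4 21 26
f 21 7 27
f 26 27 9
f 21 27 26
f 4 26 30
f 26 9 33
f 30 33 10
f 26 33 30
f 5 31 19
f 31 10 32
f 19 32 6
f 31 32 19
f 3 15 39
f 15 5 40
f 39 40 12
f 15 40 39
f 7 20 36
f 20 3 35
f 36 35 11
f 20 35 36
f 9 27 28
f 27 7 24
f 28 24 8
f 27 24 28
f 10 33 29
f 33 9 25
f 29 25 2
f 33 25 29
f 44 46 43
f 47 44 43
f 43 46 45
f 45 47 43
f 44 50 46
f 48 44 47
f 48 50 44
f 46 50 45
f 49 47 45
f 45 50 49
f 49 48 47
f 50 48 49
f 52 51 55
f 52 55 53
f 53 55 56
f 53 56 54
f 55 51 57
f 55 57 56
f 56 57 58
f 56 58 54
f 57 51 59
f 57 59 58
f 58 59 60
f 58 60 54
f 59 51 61
f 59 61 60
f 60 61 62
f 60 62 54
f 61 51 63
f 61 63 62
f 62 63 64
f 62 64 54
f 63 51 65
f 63 65 64
f 64 65 66
f 64 66 54
f 65 51 67
f 65 67 66
f 66 67 68
f 66 68 54
f 67 51 69
f 67 69 68
f 68 69 70
f 68 70 54
f 69 51 71
f 69 71 70
f 70 71 72
f 70 72 54
f 71 51 73
f 71 73 72
f 72 73 74
f 72 74 54
f 73 51 75
f 73 75 74
f 74 75 76
f 74 76 54
f 75 51 77
f 75 77 76
f 76 77 78
f 76 78 54
f 77 51 52
f 77 52 78
f 78 52 53
f 78 53 54
f 80 79 83
f 80 83 81
f 81 83 84
f 81 84 82
f 83 79 85
f 83 85 84
f 84 85 86
f 84 86 82
f 85 79 87
f 85 87 86
f 86 87 88
f 86 88 82
f 87 79 89
f 87 89 88
f 88 89 90
f 88 90 82
f 89 79 91
f 89 91 90
f 90 91 92
f 90 92 82
f 91 79 93
f 91 93 92
f 92 93 94
f 92 94 82
f 93 79 95
f 93 95 94
f 94 95 96
f 94 96 82
f 95 79 97
f 95 97 96
f 96 97 98
f 96 98 82
f 97 79 99
f 97 99 98
f 98 99 100
f 98 100 82
f 99 79 101
f 99 101 100
f 100 101 102
f 100 102 82
f 101 79 80
f 101 80 102
f 102 80 81
f 102 81 82



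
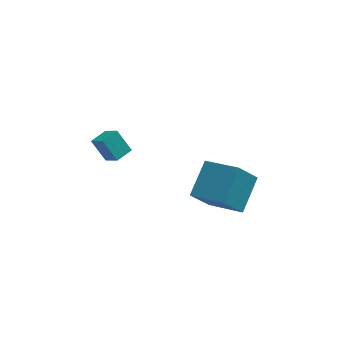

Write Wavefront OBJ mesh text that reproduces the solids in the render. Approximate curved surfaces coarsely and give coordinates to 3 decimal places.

v 0.889 1.833 -3.329
v 2.232 0.514 -2.598
v 1.768 3.278 -2.337
v 3.111 1.958 -1.606
v 1.809 2.102 -4.534
v 3.152 0.782 -3.803
v 2.688 3.546 -3.542
v 4.031 2.227 -2.811
v -2.437 0.752 1.043
v -3.009 1.315 1.962
v -2.893 1.474 0.318
v -3.465 2.037 1.237
v -1.755 1.283 1.143
v -2.327 1.846 2.062
v -2.211 2.005 0.418
v -2.783 2.568 1.337
f 2 4 1
f 5 2 1
f 1 4 3
f 3 5 1
f 2 8 4
f 6 2 5
f 6 8 2
f 4 8 3
f 7 5 3
f 3 8 7
f 7 6 5
f 8 6 7
f 10 12 9
f 13 10 9
f 9 12 11
f 11 13 9
f 10 16 12
f 14 10 13
f 14 16 10
f 12 16 11
f 15 13 11
f 11 16 15
f 15 14 13
f 16 14 15



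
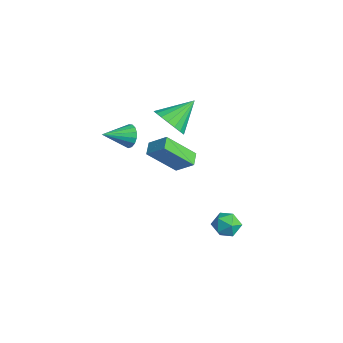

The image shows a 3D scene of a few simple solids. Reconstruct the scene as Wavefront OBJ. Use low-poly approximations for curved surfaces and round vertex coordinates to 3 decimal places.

v -2.591 -2.624 0.919
v -2.157 -2.426 1.432
v -2.609 -4.036 1.481
v -2.462 -2.371 1.559
v -2.797 -2.374 1.54
v -3.084 -2.435 1.378
v -3.258 -2.539 1.112
v -3.28 -2.662 0.801
v -3.143 -2.776 0.517
v -2.88 -2.856 0.326
v -2.551 -2.883 0.27
v -2.23 -2.85 0.363
v -1.993 -2.765 0.584
v -1.892 -2.648 0.881
v -1.952 -2.526 1.187
v -3.417 -1.246 -0.608
v -2.683 -0.624 0.142
v -3.105 0.2 -2.112
v -2.371 0.822 -1.362
v -2.789 -1.662 -0.878
v -2.055 -1.04 -0.128
v -2.477 -0.216 -2.382
v -1.743 0.406 -1.632
v -1.159 -1.21 2.417
v -0.306 -0.845 2.072
v -1.361 0.23 3.443
v -0.603 -0.685 1.789
v -1.01 -0.629 1.63
v -1.446 -0.688 1.627
v -1.826 -0.851 1.78
v -2.073 -1.085 2.06
v -2.14 -1.344 2.411
v -2.011 -1.576 2.762
v -1.714 -1.736 3.046
v -1.307 -1.792 3.205
v -0.871 -1.732 3.208
v -0.491 -1.57 3.054
v -0.244 -1.336 2.775
v -0.178 -1.077 2.424
v 3.192 -0.55 -1.916
v 3.819 -0.156 -2.117
v 3.801 -1.024 -0.943
v 4.428 -0.63 -1.144
v 3.811 -0.259 -0.879
v 3.435 0.034 -1.481
v 4.185 -1.214 -1.579
v 3.809 -0.921 -2.181
v 4.433 -0.567 -1.909
v 4.202 0.023 -1.476
v 3.418 -1.203 -1.584
v 3.187 -0.613 -1.151
f 2 1 4
f 2 4 3
f 4 1 5
f 4 5 3
f 5 1 6
f 5 6 3
f 6 1 7
f 6 7 3
f 7 1 8
f 7 8 3
f 8 1 9
f 8 9 3
f 9 1 10
f 9 10 3
f 10 1 11
f 10 11 3
f 11 1 12
f 11 12 3
f 12 1 13
f 12 13 3
f 13 1 14
f 13 14 3
f 14 1 15
f 14 15 3
f 15 1 2
f 15 2 3
f 17 19 16
f 20 17 16
f 16 19 18
f 18 20 16
f 17 23 19
f 21 17 20
f 21 23 17
f 19 23 18
f 22 20 18
f 18 23 22
f 22 21 20
f 23 21 22
f 25 24 27
f 25 27 26
f 27 24 28
f 27 28 26
f 28 24 29
f 28 29 26
f 29 24 30
f 29 30 26
f 30 24 31
f 30 31 26
f 31 24 32
f 31 32 26
f 32 24 33
f 32 33 26
f 33 24 34
f 33 34 26
f 34 24 35
f 34 35 26
f 35 24 36
f 35 36 26
f 36 24 37
f 36 37 26
f 37 24 38
f 37 38 26
f 38 24 39
f 38 39 26
f 39 24 25
f 39 25 26
f 40 51 45
f 40 45 41
f 40 41 47
f 40 47 50
f 40 50 51
f 41 45 49
f 45 51 44
f 51 50 42
f 50 47 46
f 47 41 48
f 43 49 44
f 43 44 42
f 43 42 46
f 43 46 48
f 43 48 49
f 44 49 45
f 42 44 51
f 46 42 50
f 48 46 47
f 49 48 41



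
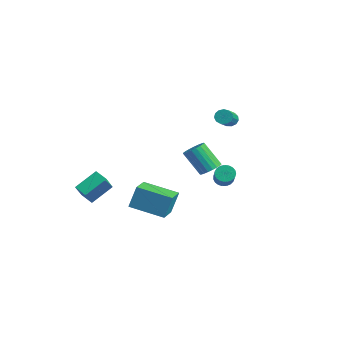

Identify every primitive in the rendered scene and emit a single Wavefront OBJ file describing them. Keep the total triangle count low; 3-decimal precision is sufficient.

v -1.694 3.889 1.785
v -1.288 4.103 1.501
v -0.12 3.046 2.37
v -0.526 2.831 2.655
v -1.319 4.275 1.75
v -0.15 3.218 2.62
v -1.468 4.324 2.01
v -0.299 3.267 2.88
v -1.689 4.235 2.199
v -0.521 3.178 3.069
v -1.912 4.036 2.257
v -0.743 2.979 3.127
v -2.066 3.79 2.164
v -0.897 2.733 3.034
v -2.102 3.576 1.952
v -0.933 2.518 2.822
v -2.008 3.46 1.686
v -0.84 2.403 2.556
v -1.815 3.481 1.452
v -0.646 2.424 2.322
v -1.583 3.631 1.323
v -0.415 2.574 2.193
v -1.387 3.863 1.342
v -0.219 2.806 2.211
v -3.557 -5.053 -2.495
v -3.615 -3.702 -1.55
v -4.525 -4.212 -3.757
v -4.584 -2.861 -2.812
v -2.816 -4.759 -2.868
v -2.875 -3.408 -1.923
v -3.785 -3.918 -4.13
v -3.843 -2.567 -3.185
v -1.278 3.318 -2.691
v -1.014 3.079 -3.187
v 0.582 2.264 -1.944
v 0.318 2.502 -1.449
v -0.906 3.308 -3.175
v 0.689 2.493 -1.932
v -0.862 3.539 -3.079
v 0.733 2.724 -1.837
v -0.891 3.732 -2.916
v 0.705 2.917 -1.674
v -0.986 3.853 -2.715
v 0.609 3.038 -1.473
v -1.131 3.881 -2.509
v 0.464 3.066 -1.267
v -1.302 3.812 -2.335
v 0.293 2.997 -1.093
v -1.469 3.658 -2.222
v 0.126 2.843 -0.98
v -1.603 3.444 -2.191
v -0.007 2.629 -0.948
v -1.68 3.209 -2.246
v -0.085 2.394 -1.003
v -1.688 2.993 -2.378
v -0.093 2.178 -1.135
v -1.625 2.832 -2.564
v -0.029 2.017 -1.322
v -1.502 2.756 -2.772
v 0.094 1.941 -1.53
v -1.34 2.777 -2.966
v 0.256 1.962 -1.724
v -1.167 2.891 -3.113
v 0.428 2.076 -1.871
v 1.643 -3.827 -1.549
v 1.704 -3.368 -0.154
v 3.094 -2.431 -2.072
v 3.155 -1.972 -0.677
v 2.645 -4.768 -1.283
v 2.706 -4.309 0.112
v 4.096 -3.372 -1.806
v 4.157 -2.913 -0.411
v 0.426 1.501 -0.833
v 1.017 1.573 -0.446
v 0.145 0.95 1
v -0.446 0.879 0.613
v 0.888 1.836 -0.41
v 0.015 1.214 1.036
v 0.679 2.042 -0.448
v -0.193 1.419 0.998
v 0.426 2.153 -0.552
v -0.446 1.531 0.894
v 0.174 2.153 -0.705
v -0.699 1.53 0.741
v -0.035 2.039 -0.88
v -0.908 1.416 0.566
v -0.164 1.833 -1.047
v -1.037 1.21 0.399
v -0.191 1.569 -1.177
v -1.064 0.946 0.269
v -0.112 1.293 -1.247
v -0.984 0.671 0.199
v 0.061 1.054 -1.246
v -0.811 0.431 0.2
v 0.297 0.892 -1.174
v -0.576 0.269 0.272
v 0.555 0.835 -1.042
v -0.317 0.212 0.404
v 0.791 0.894 -0.875
v -0.081 0.271 0.571
v 0.964 1.057 -0.7
v 0.092 0.434 0.746
v 1.044 1.298 -0.548
v 0.171 0.675 0.898
f 2 1 5
f 2 5 3
f 3 5 6
f 3 6 4
f 5 1 7
f 5 7 6
f 6 7 8
f 6 8 4
f 7 1 9
f 7 9 8
f 8 9 10
f 8 10 4
f 9 1 11
f 9 11 10
f 10 11 12
f 10 12 4
f 11 1 13
f 11 13 12
f 12 13 14
f 12 14 4
f 13 1 15
f 13 15 14
f 14 15 16
f 14 16 4
f 15 1 17
f 15 17 16
f 16 17 18
f 16 18 4
f 17 1 19
f 17 19 18
f 18 19 20
f 18 20 4
f 19 1 21
f 19 21 20
f 20 21 22
f 20 22 4
f 21 1 23
f 21 23 22
f 22 23 24
f 22 24 4
f 23 1 2
f 23 2 24
f 24 2 3
f 24 3 4
f 26 28 25
f 29 26 25
f 25 28 27
f 27 29 25
f 26 32 28
f 30 26 29
f 30 32 26
f 28 32 27
f 31 29 27
f 27 32 31
f 31 30 29
f 32 30 31
f 34 33 37
f 34 37 35
f 35 37 38
f 35 38 36
f 37 33 39
f 37 39 38
f 38 39 40
f 38 40 36
f 39 33 41
f 39 41 40
f 40 41 42
f 40 42 36
f 41 33 43
f 41 43 42
f 42 43 44
f 42 44 36
f 43 33 45
f 43 45 44
f 44 45 46
f 44 46 36
f 45 33 47
f 45 47 46
f 46 47 48
f 46 48 36
f 47 33 49
f 47 49 48
f 48 49 50
f 48 50 36
f 49 33 51
f 49 51 50
f 50 51 52
f 50 52 36
f 51 33 53
f 51 53 52
f 52 53 54
f 52 54 36
f 53 33 55
f 53 55 54
f 54 55 56
f 54 56 36
f 55 33 57
f 55 57 56
f 56 57 58
f 56 58 36
f 57 33 59
f 57 59 58
f 58 59 60
f 58 60 36
f 59 33 61
f 59 61 60
f 60 61 62
f 60 62 36
f 61 33 63
f 61 63 62
f 62 63 64
f 62 64 36
f 63 33 34
f 63 34 64
f 64 34 35
f 64 35 36
f 66 68 65
f 69 66 65
f 65 68 67
f 67 69 65
f 66 72 68
f 70 66 69
f 70 72 66
f 68 72 67
f 71 69 67
f 67 72 71
f 71 70 69
f 72 70 71
f 74 73 77
f 74 77 75
f 75 77 78
f 75 78 76
f 77 73 79
f 77 79 78
f 78 79 80
f 78 80 76
f 79 73 81
f 79 81 80
f 80 81 82
f 80 82 76
f 81 73 83
f 81 83 82
f 82 83 84
f 82 84 76
f 83 73 85
f 83 85 84
f 84 85 86
f 84 86 76
f 85 73 87
f 85 87 86
f 86 87 88
f 86 88 76
f 87 73 89
f 87 89 88
f 88 89 90
f 88 90 76
f 89 73 91
f 89 91 90
f 90 91 92
f 90 92 76
f 91 73 93
f 91 93 92
f 92 93 94
f 92 94 76
f 93 73 95
f 93 95 94
f 94 95 96
f 94 96 76
f 95 73 97
f 95 97 96
f 96 97 98
f 96 98 76
f 97 73 99
f 97 99 98
f 98 99 100
f 98 100 76
f 99 73 101
f 99 101 100
f 100 101 102
f 100 102 76
f 101 73 103
f 101 103 102
f 102 103 104
f 102 104 76
f 103 73 74
f 103 74 104
f 104 74 75
f 104 75 76

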